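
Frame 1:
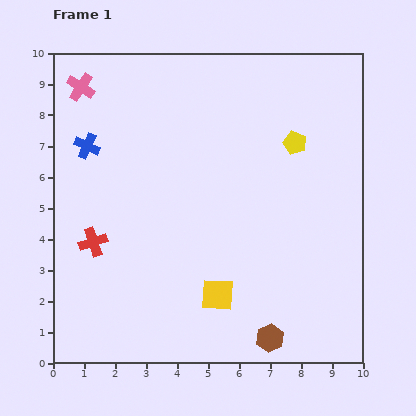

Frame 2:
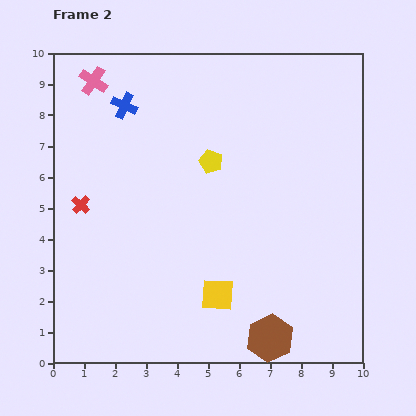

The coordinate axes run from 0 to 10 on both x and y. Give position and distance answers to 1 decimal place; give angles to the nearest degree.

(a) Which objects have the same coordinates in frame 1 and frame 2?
the brown hexagon, the yellow square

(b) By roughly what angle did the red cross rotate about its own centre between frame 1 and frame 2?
29° counter-clockwise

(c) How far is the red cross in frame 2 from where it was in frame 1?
1.3

The red cross moved from (1.3, 3.9) to (0.9, 5.1), a distance of √(0.4² + 1.2²) ≈ 1.3.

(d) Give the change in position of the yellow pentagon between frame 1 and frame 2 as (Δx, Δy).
(-2.7, -0.6)

The yellow pentagon was at (7.8, 7.1) in frame 1 and (5.1, 6.5) in frame 2.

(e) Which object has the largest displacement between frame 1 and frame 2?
the yellow pentagon

(moved 2.8; next 1.8)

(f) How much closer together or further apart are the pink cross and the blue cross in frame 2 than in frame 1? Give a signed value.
-0.6

Distance in frame 1: 1.9. Distance in frame 2: 1.3.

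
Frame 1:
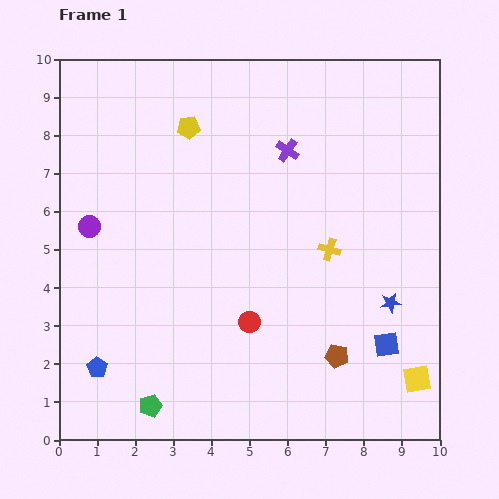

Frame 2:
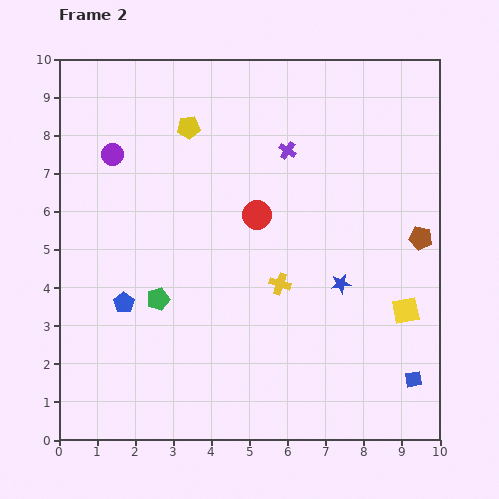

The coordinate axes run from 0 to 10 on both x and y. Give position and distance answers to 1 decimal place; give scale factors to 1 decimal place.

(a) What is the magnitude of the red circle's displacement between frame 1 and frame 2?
2.8

The red circle moved from (5.0, 3.1) to (5.2, 5.9), a distance of √(0.2² + 2.8²) ≈ 2.8.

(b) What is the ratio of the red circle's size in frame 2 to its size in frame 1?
1.4×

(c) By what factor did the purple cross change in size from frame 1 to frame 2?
0.8×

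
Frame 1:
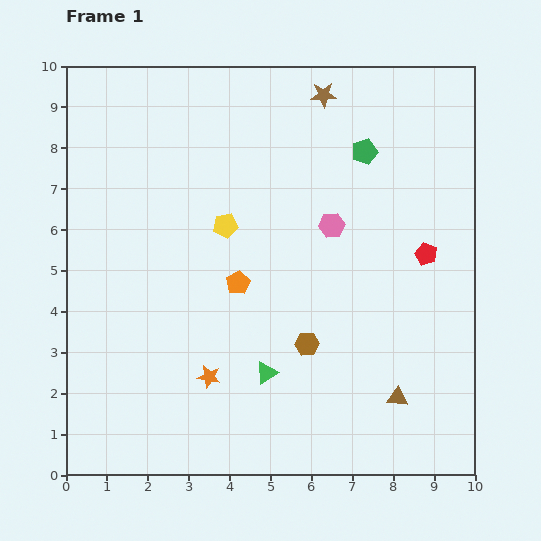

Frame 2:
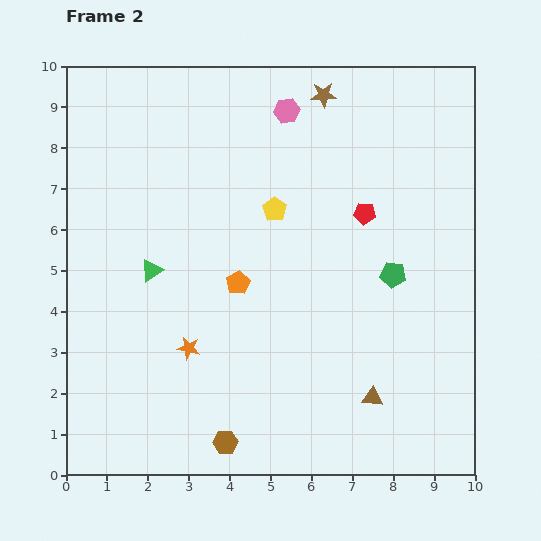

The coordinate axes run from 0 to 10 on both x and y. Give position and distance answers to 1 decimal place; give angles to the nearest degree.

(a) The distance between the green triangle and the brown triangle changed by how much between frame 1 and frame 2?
+2.9

Distance in frame 1: 3.3. Distance in frame 2: 6.2.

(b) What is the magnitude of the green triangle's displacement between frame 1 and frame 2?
3.8

The green triangle moved from (4.9, 2.5) to (2.1, 5.0), a distance of √(2.8² + 2.5²) ≈ 3.8.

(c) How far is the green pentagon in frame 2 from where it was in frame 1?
3.1

The green pentagon moved from (7.3, 7.9) to (8.0, 4.9), a distance of √(0.7² + 3.0²) ≈ 3.1.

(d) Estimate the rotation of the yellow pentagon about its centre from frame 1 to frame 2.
29° counter-clockwise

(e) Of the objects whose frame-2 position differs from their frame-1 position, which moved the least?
the brown triangle

(moved 0.6)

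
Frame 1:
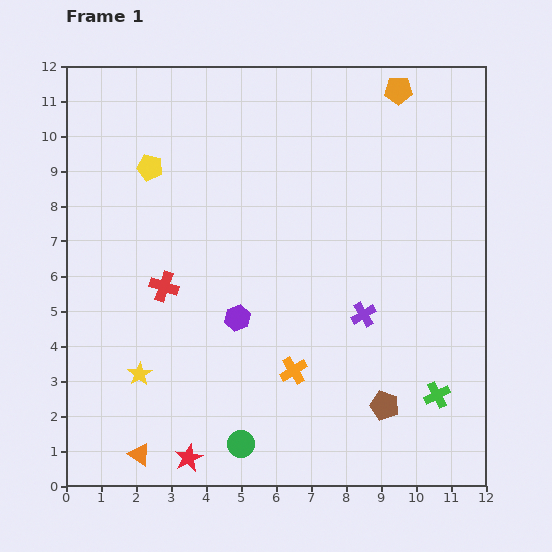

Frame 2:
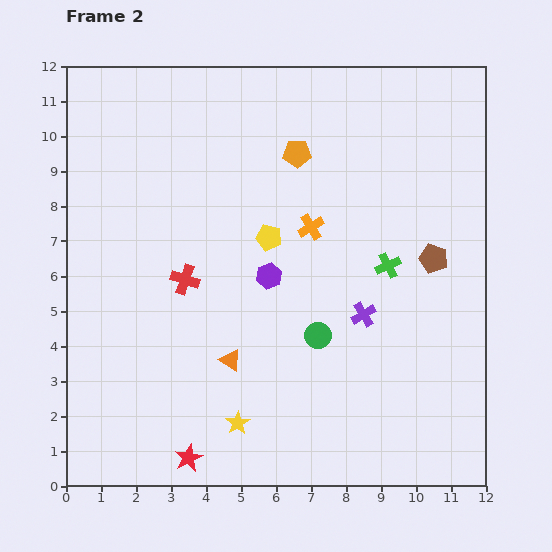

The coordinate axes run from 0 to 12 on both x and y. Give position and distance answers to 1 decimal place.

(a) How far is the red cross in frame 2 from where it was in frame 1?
0.6

The red cross moved from (2.8, 5.7) to (3.4, 5.9), a distance of √(0.6² + 0.2²) ≈ 0.6.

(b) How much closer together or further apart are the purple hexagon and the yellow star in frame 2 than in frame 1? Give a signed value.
+1.1

Distance in frame 1: 3.2. Distance in frame 2: 4.3.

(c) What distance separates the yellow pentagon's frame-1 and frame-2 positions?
3.9

The yellow pentagon moved from (2.4, 9.1) to (5.8, 7.1), a distance of √(3.4² + 2.0²) ≈ 3.9.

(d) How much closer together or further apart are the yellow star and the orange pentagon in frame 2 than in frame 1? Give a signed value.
-3.1

Distance in frame 1: 11.0. Distance in frame 2: 7.9.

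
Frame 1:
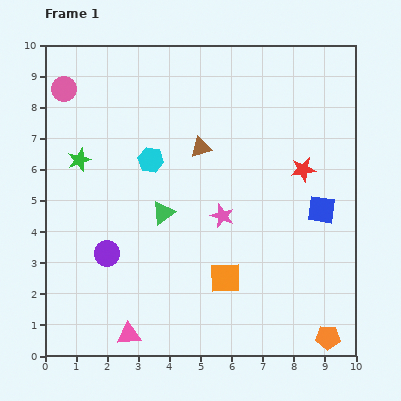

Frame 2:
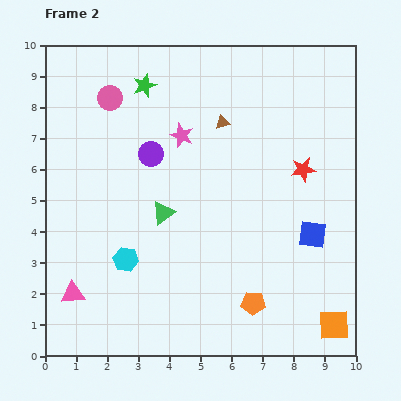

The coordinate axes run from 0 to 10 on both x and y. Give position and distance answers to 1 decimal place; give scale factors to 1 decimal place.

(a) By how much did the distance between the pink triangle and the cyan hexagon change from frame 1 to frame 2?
-3.6

Distance in frame 1: 5.6. Distance in frame 2: 2.0.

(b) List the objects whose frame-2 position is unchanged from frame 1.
the green triangle, the red star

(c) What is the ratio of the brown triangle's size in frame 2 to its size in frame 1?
0.7×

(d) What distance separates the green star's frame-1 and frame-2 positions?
3.2

The green star moved from (1.1, 6.3) to (3.2, 8.7), a distance of √(2.1² + 2.4²) ≈ 3.2.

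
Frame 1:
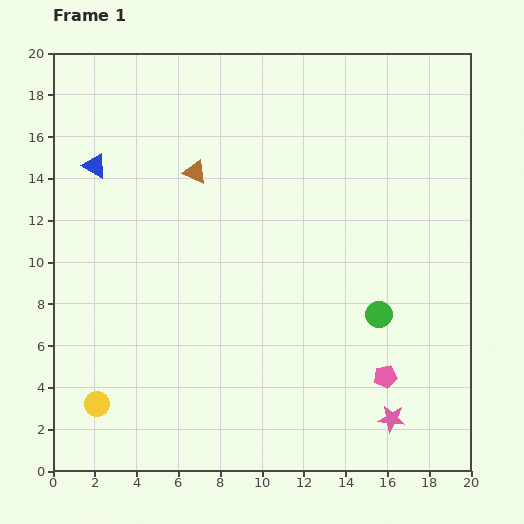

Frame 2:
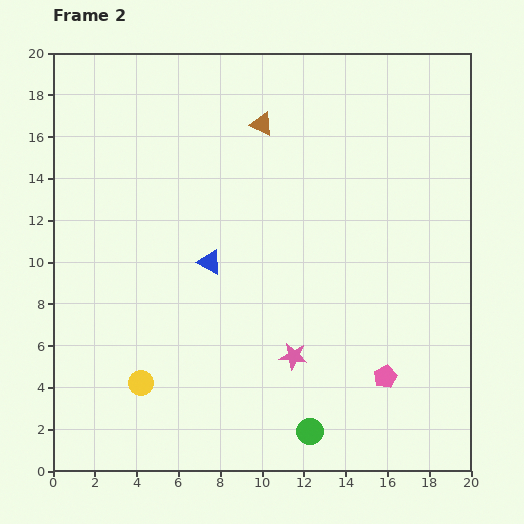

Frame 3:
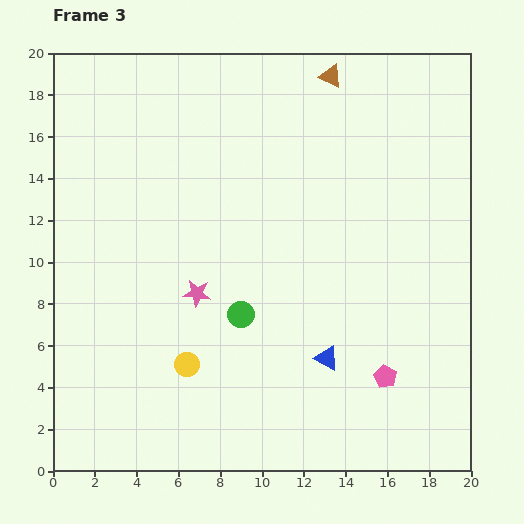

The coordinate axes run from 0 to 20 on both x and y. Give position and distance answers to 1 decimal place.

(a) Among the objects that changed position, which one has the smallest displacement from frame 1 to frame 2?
the yellow circle

(moved 2.3)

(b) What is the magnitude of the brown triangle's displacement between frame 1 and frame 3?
8.0

The brown triangle moved from (6.8, 14.3) to (13.3, 18.9), a distance of √(6.5² + 4.6²) ≈ 8.0.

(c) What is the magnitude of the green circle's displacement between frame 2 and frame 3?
6.5

The green circle moved from (12.3, 1.9) to (9.0, 7.5), a distance of √(3.3² + 5.6²) ≈ 6.5.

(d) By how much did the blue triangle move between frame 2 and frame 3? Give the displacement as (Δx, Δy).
(5.6, -4.6)

The blue triangle was at (7.5, 10.0) in frame 2 and (13.1, 5.4) in frame 3.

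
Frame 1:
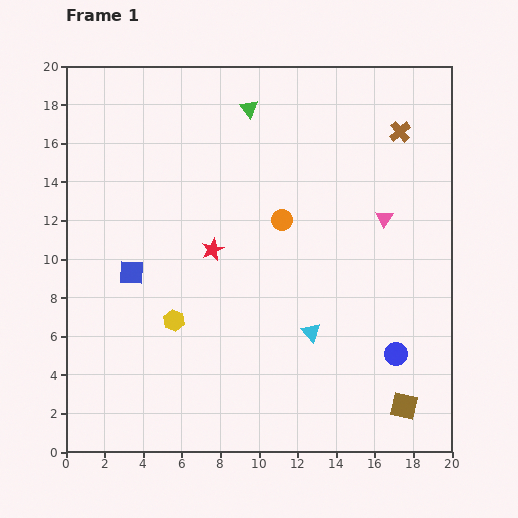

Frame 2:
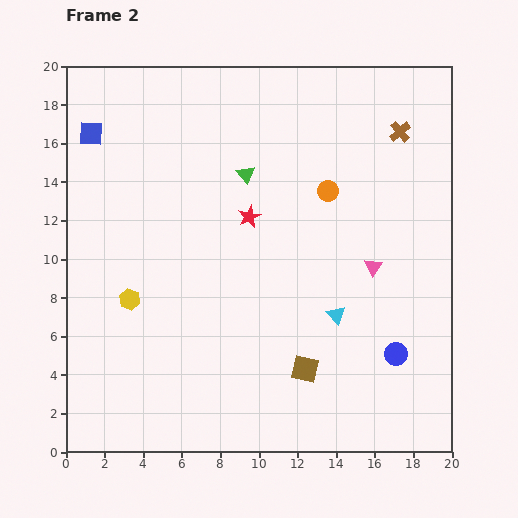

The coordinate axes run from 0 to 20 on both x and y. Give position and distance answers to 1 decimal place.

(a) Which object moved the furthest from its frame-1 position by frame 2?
the blue square

(moved 7.5; next 5.4)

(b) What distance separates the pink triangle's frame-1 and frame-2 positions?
2.6

The pink triangle moved from (16.5, 12.1) to (15.9, 9.6), a distance of √(0.6² + 2.5²) ≈ 2.6.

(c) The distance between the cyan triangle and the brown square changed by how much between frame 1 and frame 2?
-2.9

Distance in frame 1: 6.1. Distance in frame 2: 3.2.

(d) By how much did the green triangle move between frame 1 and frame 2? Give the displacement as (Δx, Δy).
(-0.2, -3.4)

The green triangle was at (9.5, 17.8) in frame 1 and (9.3, 14.4) in frame 2.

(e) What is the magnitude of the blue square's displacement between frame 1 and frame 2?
7.5

The blue square moved from (3.4, 9.3) to (1.3, 16.5), a distance of √(2.1² + 7.2²) ≈ 7.5.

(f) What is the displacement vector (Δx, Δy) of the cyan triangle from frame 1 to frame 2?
(1.3, 0.9)

The cyan triangle was at (12.7, 6.2) in frame 1 and (14.0, 7.1) in frame 2.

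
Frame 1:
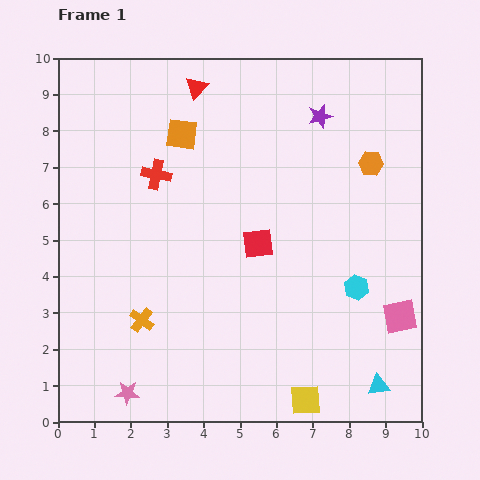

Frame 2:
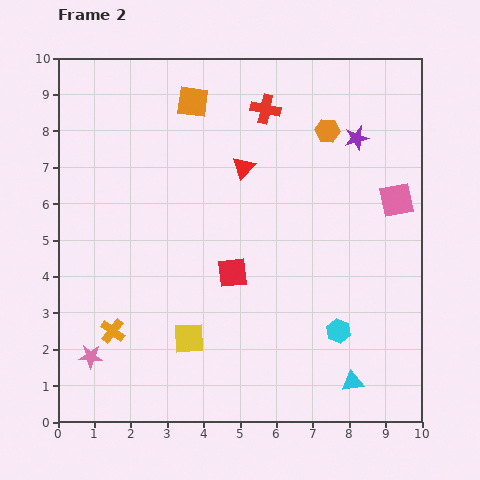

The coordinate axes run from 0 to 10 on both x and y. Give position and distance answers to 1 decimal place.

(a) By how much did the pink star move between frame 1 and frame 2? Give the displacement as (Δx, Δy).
(-1.0, 1.0)

The pink star was at (1.9, 0.8) in frame 1 and (0.9, 1.8) in frame 2.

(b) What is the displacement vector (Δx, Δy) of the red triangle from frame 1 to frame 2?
(1.3, -2.2)

The red triangle was at (3.8, 9.2) in frame 1 and (5.1, 7.0) in frame 2.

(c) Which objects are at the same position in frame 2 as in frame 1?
none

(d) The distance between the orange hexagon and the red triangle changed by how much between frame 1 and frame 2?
-2.7

Distance in frame 1: 5.2. Distance in frame 2: 2.5.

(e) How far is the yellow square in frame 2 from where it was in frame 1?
3.6

The yellow square moved from (6.8, 0.6) to (3.6, 2.3), a distance of √(3.2² + 1.7²) ≈ 3.6.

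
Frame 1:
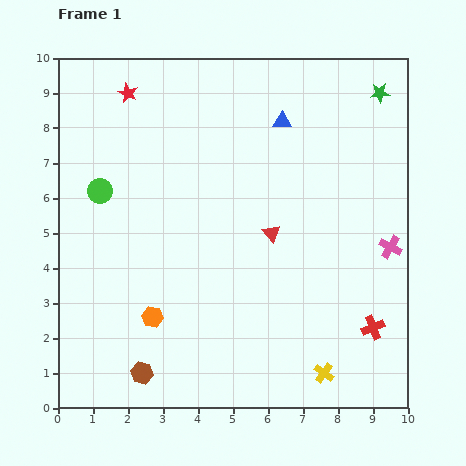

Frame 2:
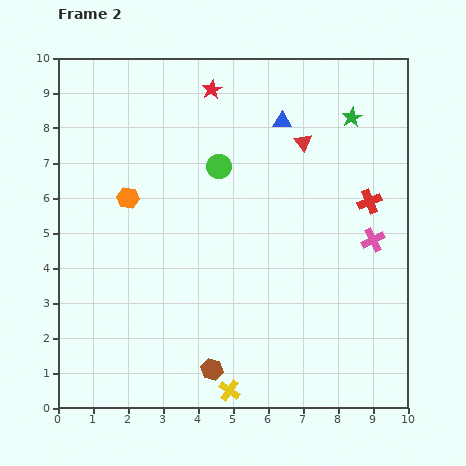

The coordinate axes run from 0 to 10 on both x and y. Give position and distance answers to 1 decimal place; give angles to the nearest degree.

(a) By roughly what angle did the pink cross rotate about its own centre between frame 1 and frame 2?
34° clockwise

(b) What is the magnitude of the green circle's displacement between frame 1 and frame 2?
3.5

The green circle moved from (1.2, 6.2) to (4.6, 6.9), a distance of √(3.4² + 0.7²) ≈ 3.5.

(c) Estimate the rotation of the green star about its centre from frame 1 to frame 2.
24° counter-clockwise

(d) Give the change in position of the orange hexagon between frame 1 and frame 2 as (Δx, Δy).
(-0.7, 3.4)

The orange hexagon was at (2.7, 2.6) in frame 1 and (2.0, 6.0) in frame 2.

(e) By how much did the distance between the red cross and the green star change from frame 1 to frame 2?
-4.2

Distance in frame 1: 6.7. Distance in frame 2: 2.5.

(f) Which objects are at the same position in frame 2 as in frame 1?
the blue triangle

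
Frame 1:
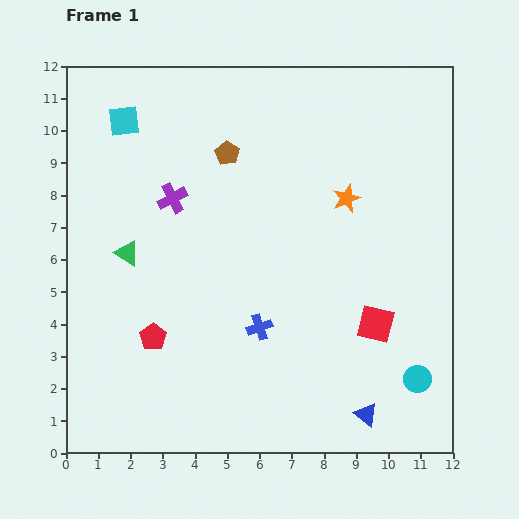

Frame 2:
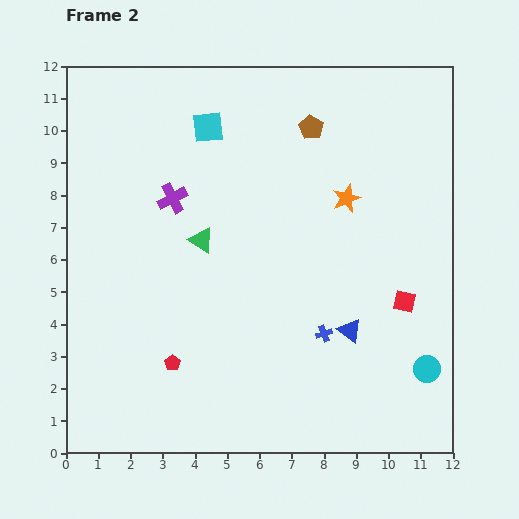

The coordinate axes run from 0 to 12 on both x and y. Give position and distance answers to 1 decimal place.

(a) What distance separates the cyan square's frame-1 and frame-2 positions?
2.6

The cyan square moved from (1.8, 10.3) to (4.4, 10.1), a distance of √(2.6² + 0.2²) ≈ 2.6.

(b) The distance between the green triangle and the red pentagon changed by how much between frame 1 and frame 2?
+1.2

Distance in frame 1: 2.7. Distance in frame 2: 3.9.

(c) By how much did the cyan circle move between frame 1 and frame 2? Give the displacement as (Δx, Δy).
(0.3, 0.3)

The cyan circle was at (10.9, 2.3) in frame 1 and (11.2, 2.6) in frame 2.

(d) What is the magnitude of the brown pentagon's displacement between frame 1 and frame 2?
2.7

The brown pentagon moved from (5.0, 9.3) to (7.6, 10.1), a distance of √(2.6² + 0.8²) ≈ 2.7.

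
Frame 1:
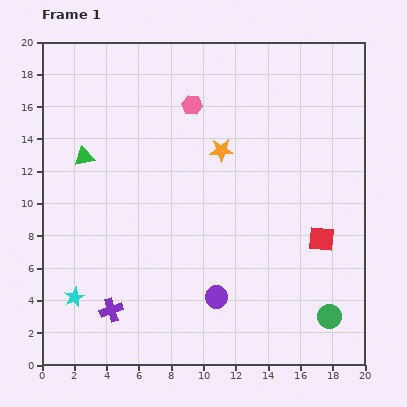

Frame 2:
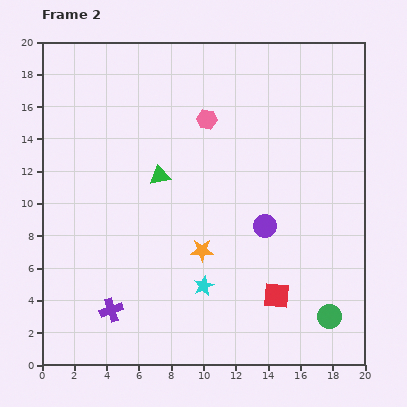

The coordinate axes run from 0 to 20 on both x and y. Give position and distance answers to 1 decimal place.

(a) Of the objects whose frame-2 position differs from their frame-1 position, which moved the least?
the pink hexagon

(moved 1.3)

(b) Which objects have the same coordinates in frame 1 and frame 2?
the green circle, the purple cross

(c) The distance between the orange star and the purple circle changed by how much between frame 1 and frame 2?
-4.9

Distance in frame 1: 9.1. Distance in frame 2: 4.2.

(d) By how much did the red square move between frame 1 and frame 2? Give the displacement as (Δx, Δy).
(-2.8, -3.5)

The red square was at (17.3, 7.8) in frame 1 and (14.5, 4.3) in frame 2.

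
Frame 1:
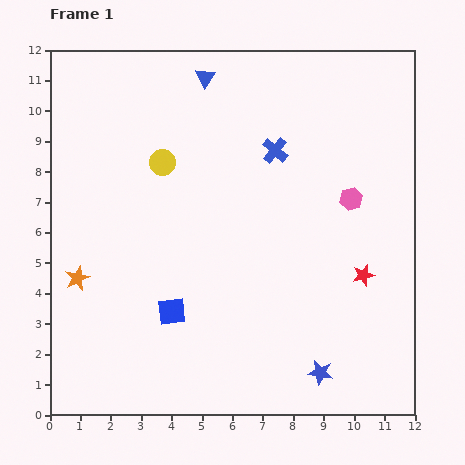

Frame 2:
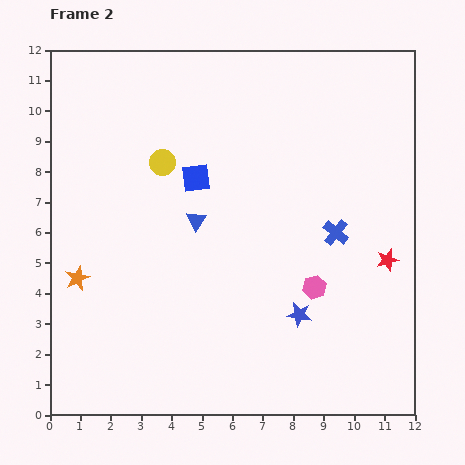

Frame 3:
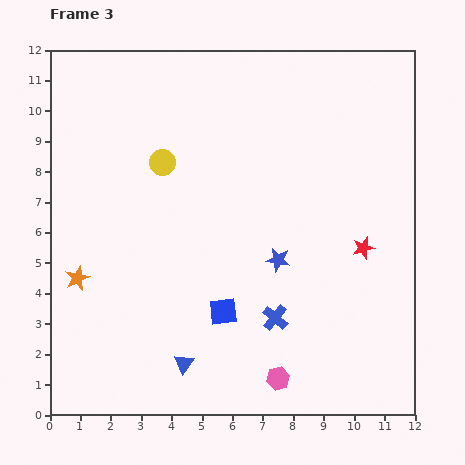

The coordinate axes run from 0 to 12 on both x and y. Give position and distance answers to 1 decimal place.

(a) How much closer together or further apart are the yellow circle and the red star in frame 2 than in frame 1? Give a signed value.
+0.5

Distance in frame 1: 7.6. Distance in frame 2: 8.1.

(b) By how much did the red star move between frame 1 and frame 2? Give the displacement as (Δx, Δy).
(0.8, 0.5)

The red star was at (10.3, 4.6) in frame 1 and (11.1, 5.1) in frame 2.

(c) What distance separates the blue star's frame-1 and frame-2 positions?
2.0

The blue star moved from (8.9, 1.4) to (8.2, 3.3), a distance of √(0.7² + 1.9²) ≈ 2.0.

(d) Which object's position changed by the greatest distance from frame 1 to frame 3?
the blue triangle

(moved 9.4; next 6.4)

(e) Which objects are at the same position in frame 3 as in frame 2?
the yellow circle, the orange star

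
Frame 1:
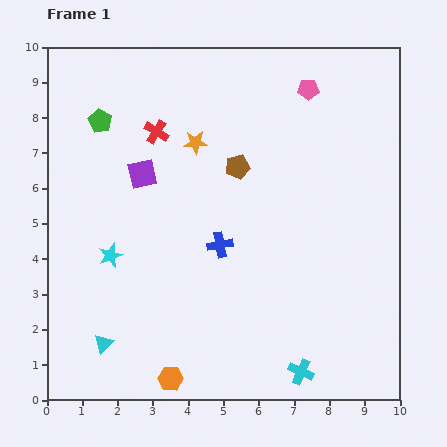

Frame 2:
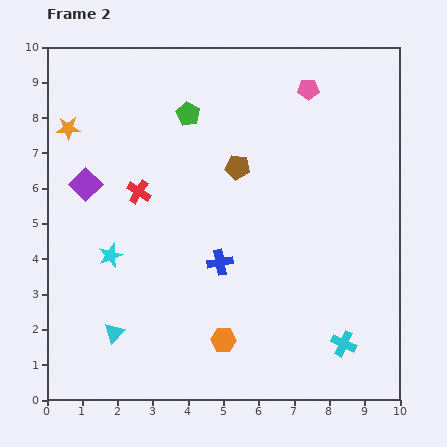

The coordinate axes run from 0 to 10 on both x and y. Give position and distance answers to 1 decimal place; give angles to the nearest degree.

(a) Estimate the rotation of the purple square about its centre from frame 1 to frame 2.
32° counter-clockwise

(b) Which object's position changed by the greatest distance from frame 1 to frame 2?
the orange star

(moved 3.6; next 2.5)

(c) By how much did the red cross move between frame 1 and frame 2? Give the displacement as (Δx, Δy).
(-0.5, -1.7)

The red cross was at (3.1, 7.6) in frame 1 and (2.6, 5.9) in frame 2.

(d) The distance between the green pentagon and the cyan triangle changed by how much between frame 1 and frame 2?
+0.2

Distance in frame 1: 6.3. Distance in frame 2: 6.5.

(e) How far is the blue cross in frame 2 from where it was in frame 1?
0.5

The blue cross moved from (4.9, 4.4) to (4.9, 3.9), a distance of √(0.0² + 0.5²) ≈ 0.5.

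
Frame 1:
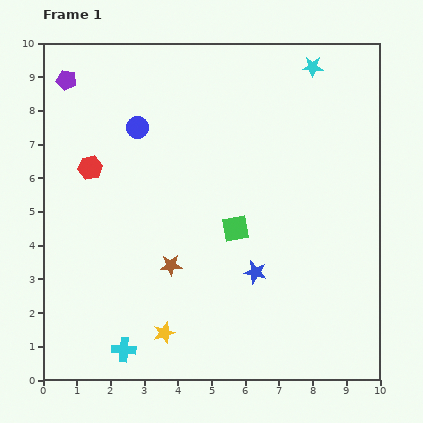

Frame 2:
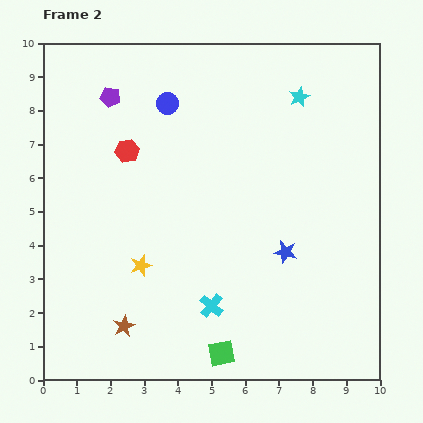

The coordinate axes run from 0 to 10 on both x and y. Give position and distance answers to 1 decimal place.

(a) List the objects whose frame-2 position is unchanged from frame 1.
none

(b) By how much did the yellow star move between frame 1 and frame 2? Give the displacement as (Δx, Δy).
(-0.7, 2.0)

The yellow star was at (3.6, 1.4) in frame 1 and (2.9, 3.4) in frame 2.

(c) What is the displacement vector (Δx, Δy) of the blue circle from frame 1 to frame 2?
(0.9, 0.7)

The blue circle was at (2.8, 7.5) in frame 1 and (3.7, 8.2) in frame 2.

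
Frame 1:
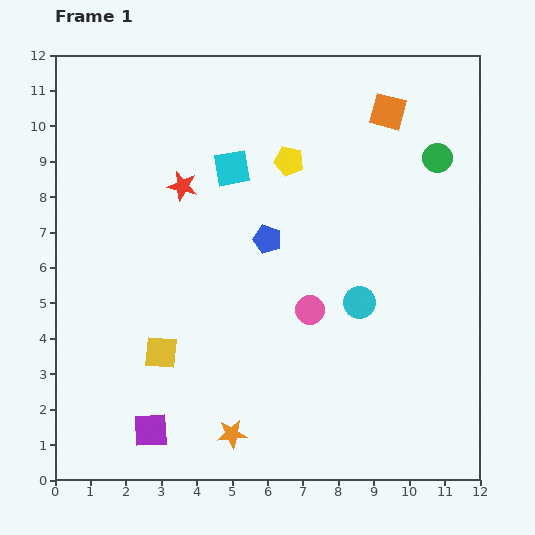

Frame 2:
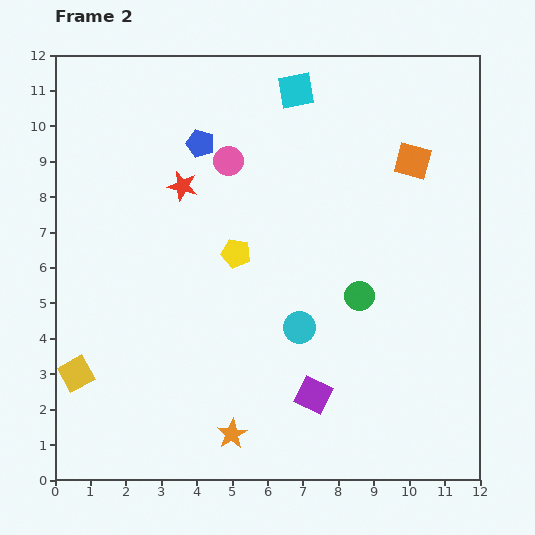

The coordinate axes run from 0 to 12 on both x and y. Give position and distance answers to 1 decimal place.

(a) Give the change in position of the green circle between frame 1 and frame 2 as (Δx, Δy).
(-2.2, -3.9)

The green circle was at (10.8, 9.1) in frame 1 and (8.6, 5.2) in frame 2.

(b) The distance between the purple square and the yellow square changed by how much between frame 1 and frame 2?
+4.5

Distance in frame 1: 2.2. Distance in frame 2: 6.7.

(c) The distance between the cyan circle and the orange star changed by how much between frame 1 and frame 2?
-1.6

Distance in frame 1: 5.2. Distance in frame 2: 3.6.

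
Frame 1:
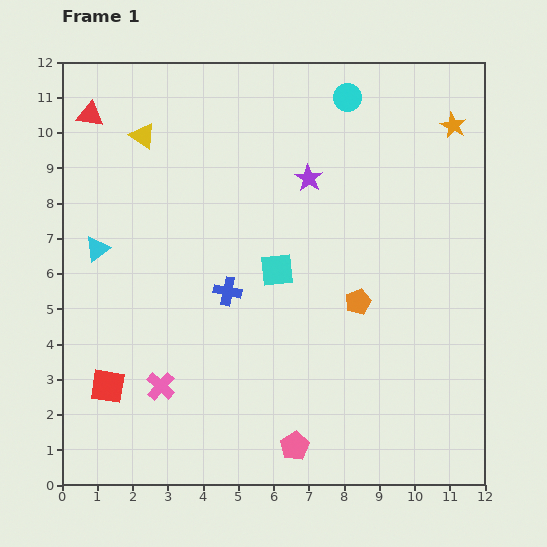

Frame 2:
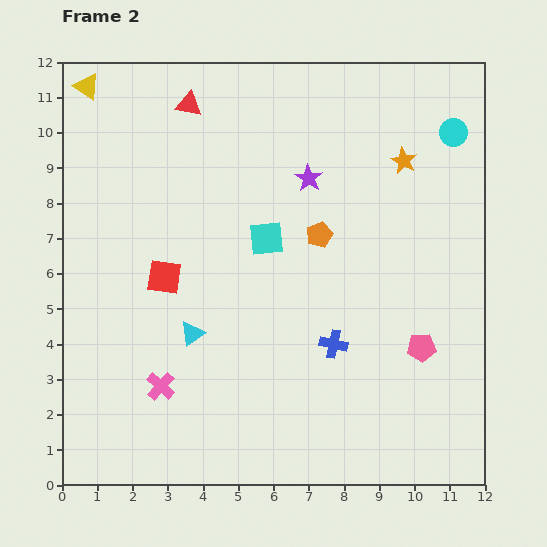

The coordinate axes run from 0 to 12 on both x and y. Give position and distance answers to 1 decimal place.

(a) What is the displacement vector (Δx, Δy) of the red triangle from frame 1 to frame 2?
(2.8, 0.3)

The red triangle was at (0.8, 10.5) in frame 1 and (3.6, 10.8) in frame 2.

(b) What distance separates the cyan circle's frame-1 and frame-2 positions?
3.2

The cyan circle moved from (8.1, 11.0) to (11.1, 10.0), a distance of √(3.0² + 1.0²) ≈ 3.2.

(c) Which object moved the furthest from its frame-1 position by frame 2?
the pink pentagon

(moved 4.6; next 3.6)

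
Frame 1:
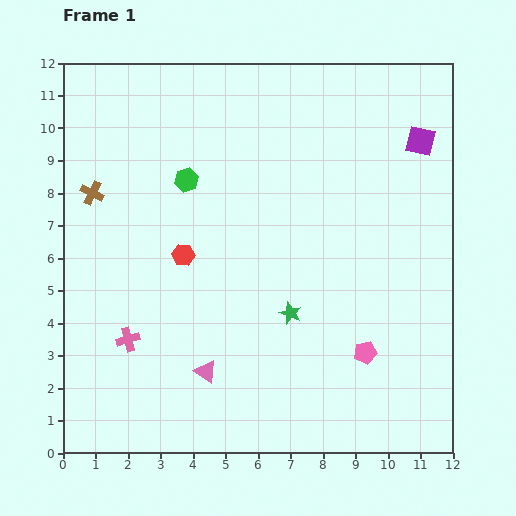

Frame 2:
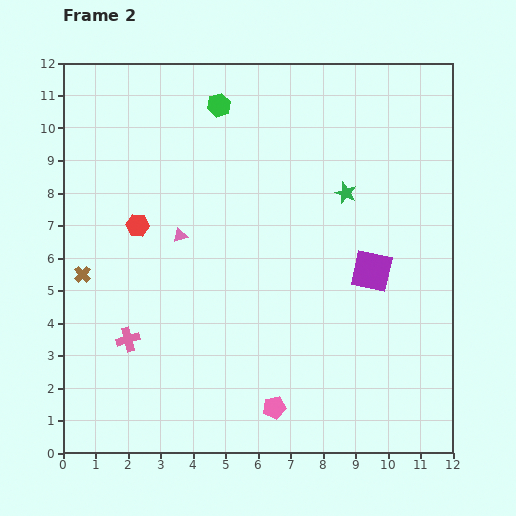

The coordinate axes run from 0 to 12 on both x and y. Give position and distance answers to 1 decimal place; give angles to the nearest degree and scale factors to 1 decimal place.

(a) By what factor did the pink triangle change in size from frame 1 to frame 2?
0.6×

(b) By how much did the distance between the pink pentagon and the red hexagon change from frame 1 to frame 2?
+0.6

Distance in frame 1: 6.4. Distance in frame 2: 7.0.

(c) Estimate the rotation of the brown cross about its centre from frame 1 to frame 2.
18° clockwise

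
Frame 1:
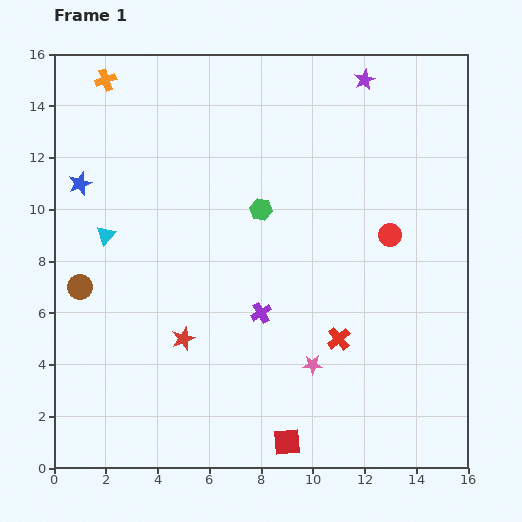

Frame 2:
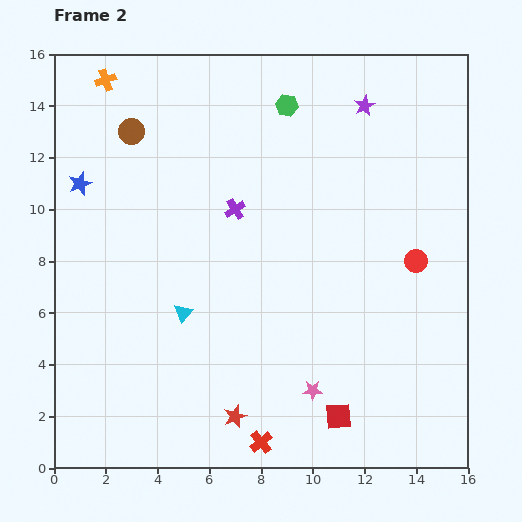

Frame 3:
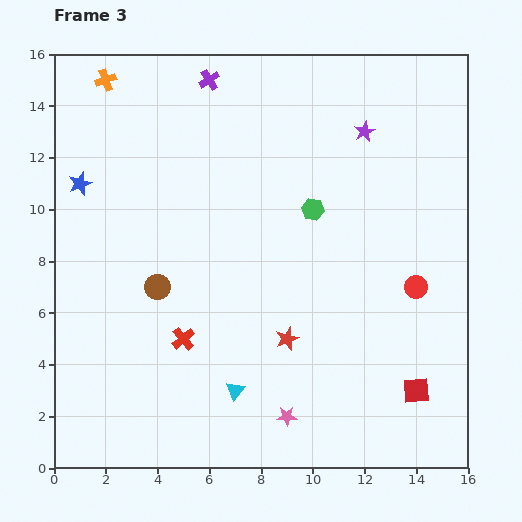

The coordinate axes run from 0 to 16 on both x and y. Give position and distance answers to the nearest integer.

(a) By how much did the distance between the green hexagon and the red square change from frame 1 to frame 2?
+3

Distance in frame 1: 9. Distance in frame 2: 12.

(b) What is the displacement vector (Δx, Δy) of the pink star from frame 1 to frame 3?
(-1, -2)

The pink star was at (10, 4) in frame 1 and (9, 2) in frame 3.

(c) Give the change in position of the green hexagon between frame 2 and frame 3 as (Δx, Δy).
(1, -4)

The green hexagon was at (9, 14) in frame 2 and (10, 10) in frame 3.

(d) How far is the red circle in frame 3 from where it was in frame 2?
1

The red circle moved from (14, 8) to (14, 7), a distance of √(0² + 1²) ≈ 1.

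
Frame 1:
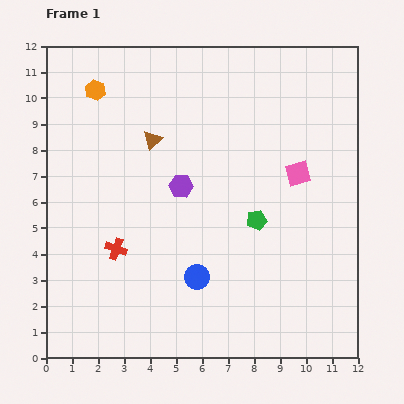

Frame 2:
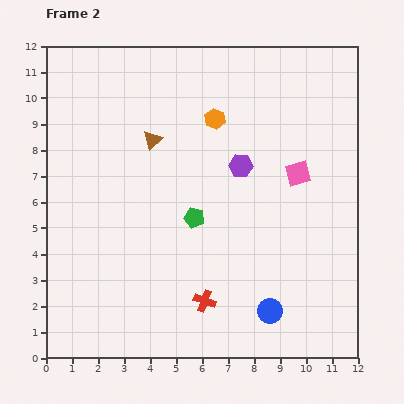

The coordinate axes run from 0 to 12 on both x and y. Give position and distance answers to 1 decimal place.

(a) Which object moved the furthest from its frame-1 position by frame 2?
the orange hexagon

(moved 4.7; next 3.9)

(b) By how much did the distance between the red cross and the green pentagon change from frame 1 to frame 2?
-2.3

Distance in frame 1: 5.5. Distance in frame 2: 3.2.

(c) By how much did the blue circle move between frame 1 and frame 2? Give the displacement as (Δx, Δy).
(2.8, -1.3)

The blue circle was at (5.8, 3.1) in frame 1 and (8.6, 1.8) in frame 2.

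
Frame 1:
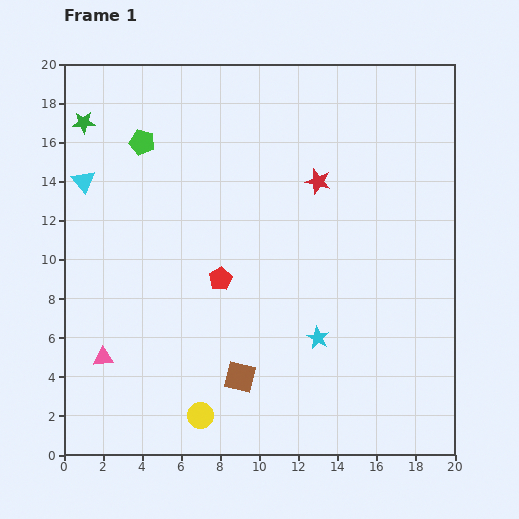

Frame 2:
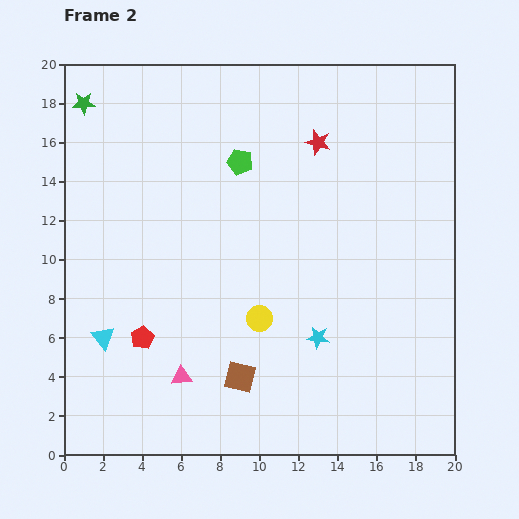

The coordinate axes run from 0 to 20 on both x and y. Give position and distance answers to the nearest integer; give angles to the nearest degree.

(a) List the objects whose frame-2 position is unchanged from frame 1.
the cyan star, the brown square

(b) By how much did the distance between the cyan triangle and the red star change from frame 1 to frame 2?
+3

Distance in frame 1: 12. Distance in frame 2: 15.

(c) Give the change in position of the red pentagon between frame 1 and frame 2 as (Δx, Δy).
(-4, -3)

The red pentagon was at (8, 9) in frame 1 and (4, 6) in frame 2.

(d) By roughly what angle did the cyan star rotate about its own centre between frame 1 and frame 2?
19° counter-clockwise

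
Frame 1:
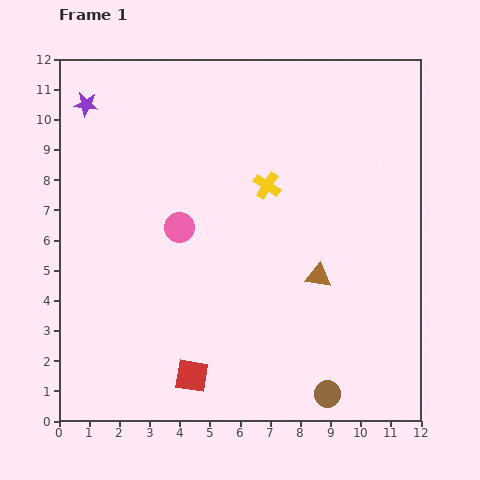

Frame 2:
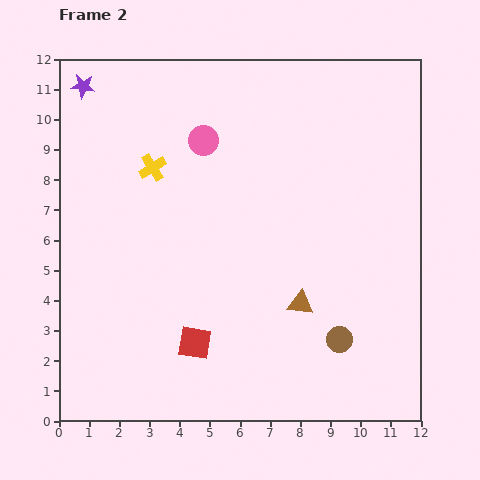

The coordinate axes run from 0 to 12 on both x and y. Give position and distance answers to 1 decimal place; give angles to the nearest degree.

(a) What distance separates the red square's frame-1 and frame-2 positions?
1.1

The red square moved from (4.4, 1.5) to (4.5, 2.6), a distance of √(0.1² + 1.1²) ≈ 1.1.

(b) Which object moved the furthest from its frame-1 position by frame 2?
the yellow cross

(moved 3.8; next 3.0)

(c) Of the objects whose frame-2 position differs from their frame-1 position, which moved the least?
the purple star

(moved 0.6)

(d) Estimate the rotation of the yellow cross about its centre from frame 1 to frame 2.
26° clockwise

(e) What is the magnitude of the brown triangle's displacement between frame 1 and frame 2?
1.1

The brown triangle moved from (8.6, 4.8) to (8.0, 3.9), a distance of √(0.6² + 0.9²) ≈ 1.1.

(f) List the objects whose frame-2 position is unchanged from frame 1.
none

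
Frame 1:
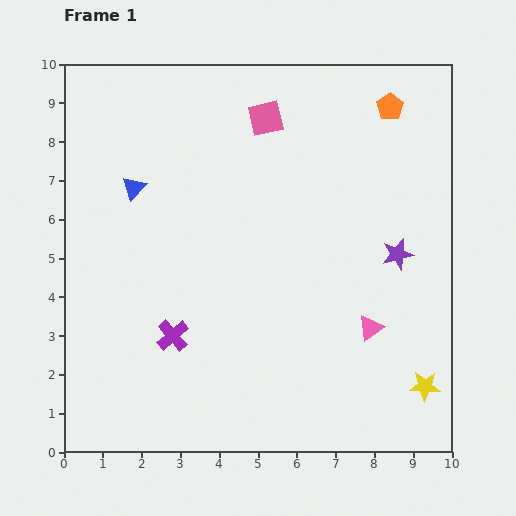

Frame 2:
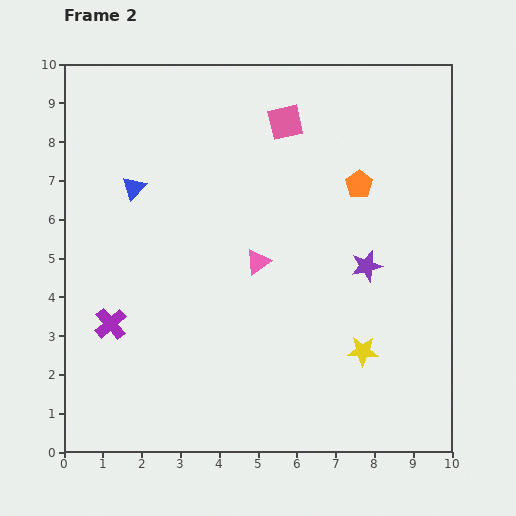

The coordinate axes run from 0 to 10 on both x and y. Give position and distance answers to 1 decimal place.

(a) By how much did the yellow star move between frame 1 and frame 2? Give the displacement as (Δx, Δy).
(-1.6, 0.9)

The yellow star was at (9.3, 1.7) in frame 1 and (7.7, 2.6) in frame 2.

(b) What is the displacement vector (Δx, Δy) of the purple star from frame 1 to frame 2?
(-0.8, -0.3)

The purple star was at (8.6, 5.1) in frame 1 and (7.8, 4.8) in frame 2.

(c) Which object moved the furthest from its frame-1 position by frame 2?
the pink triangle

(moved 3.4; next 2.2)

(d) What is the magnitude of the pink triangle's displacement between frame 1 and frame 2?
3.4

The pink triangle moved from (7.9, 3.2) to (5.0, 4.9), a distance of √(2.9² + 1.7²) ≈ 3.4.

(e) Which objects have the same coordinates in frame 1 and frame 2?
the blue triangle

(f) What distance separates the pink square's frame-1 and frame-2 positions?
0.5

The pink square moved from (5.2, 8.6) to (5.7, 8.5), a distance of √(0.5² + 0.1²) ≈ 0.5.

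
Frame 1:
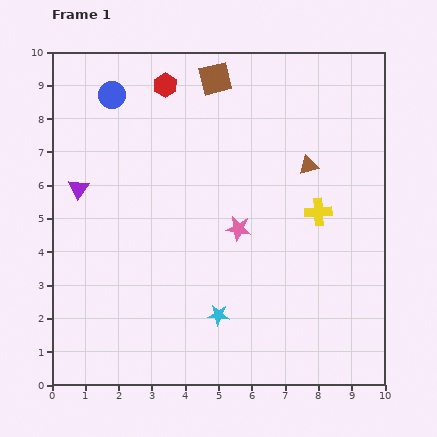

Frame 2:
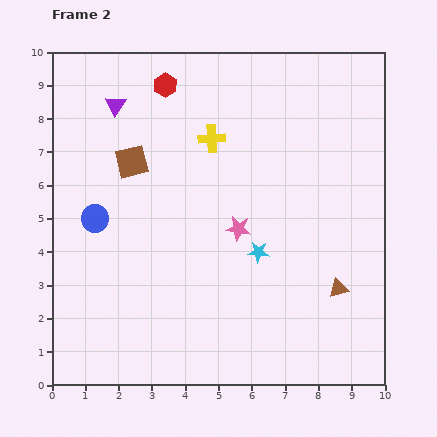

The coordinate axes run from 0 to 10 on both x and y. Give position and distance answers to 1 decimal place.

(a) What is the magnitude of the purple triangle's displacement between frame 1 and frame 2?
2.7

The purple triangle moved from (0.8, 5.9) to (1.9, 8.4), a distance of √(1.1² + 2.5²) ≈ 2.7.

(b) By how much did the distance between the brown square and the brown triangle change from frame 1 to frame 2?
+3.5

Distance in frame 1: 3.8. Distance in frame 2: 7.3.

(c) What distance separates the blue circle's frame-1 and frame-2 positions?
3.7

The blue circle moved from (1.8, 8.7) to (1.3, 5.0), a distance of √(0.5² + 3.7²) ≈ 3.7.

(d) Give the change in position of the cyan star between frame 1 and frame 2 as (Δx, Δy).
(1.2, 1.9)

The cyan star was at (5.0, 2.1) in frame 1 and (6.2, 4.0) in frame 2.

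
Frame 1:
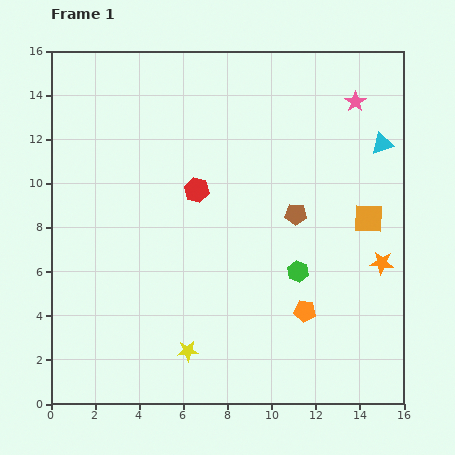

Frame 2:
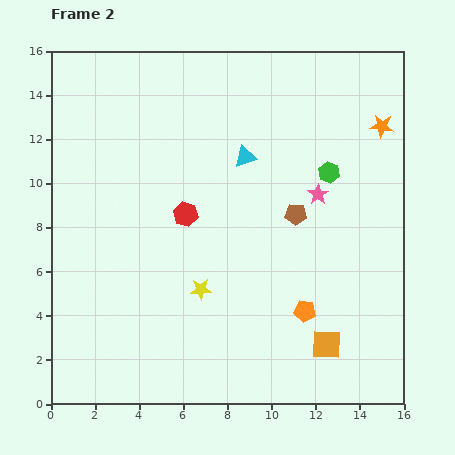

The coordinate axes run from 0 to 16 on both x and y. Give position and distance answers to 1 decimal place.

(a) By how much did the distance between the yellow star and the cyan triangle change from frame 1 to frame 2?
-6.6

Distance in frame 1: 12.9. Distance in frame 2: 6.3.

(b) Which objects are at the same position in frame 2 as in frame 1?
the brown pentagon, the orange pentagon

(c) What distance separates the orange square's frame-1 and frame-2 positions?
6.0

The orange square moved from (14.4, 8.4) to (12.5, 2.7), a distance of √(1.9² + 5.7²) ≈ 6.0.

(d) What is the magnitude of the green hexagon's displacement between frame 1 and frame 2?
4.7

The green hexagon moved from (11.2, 6.0) to (12.6, 10.5), a distance of √(1.4² + 4.5²) ≈ 4.7.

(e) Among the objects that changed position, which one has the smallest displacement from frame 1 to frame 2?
the red hexagon

(moved 1.2)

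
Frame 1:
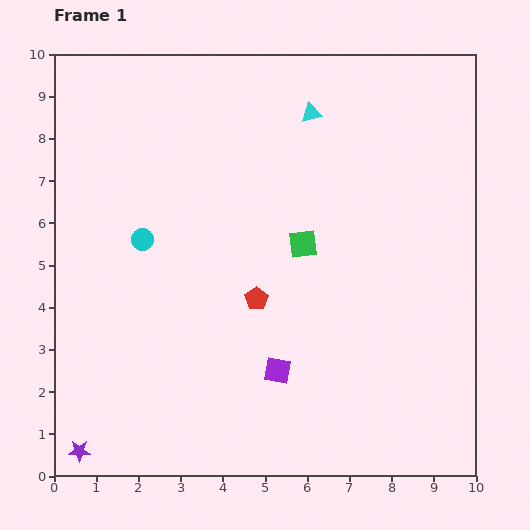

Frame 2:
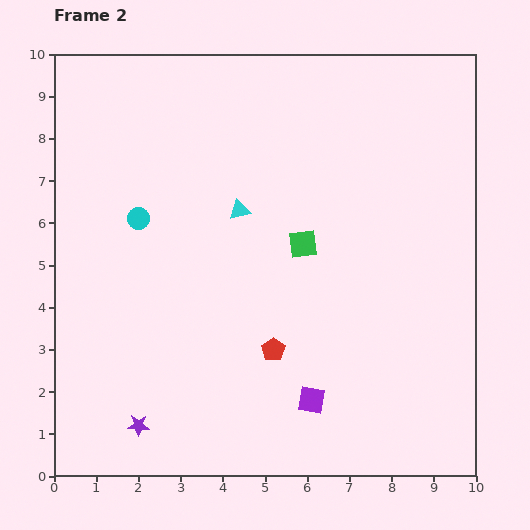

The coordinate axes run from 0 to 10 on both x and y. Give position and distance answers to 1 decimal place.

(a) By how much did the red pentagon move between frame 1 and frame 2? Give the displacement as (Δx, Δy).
(0.4, -1.2)

The red pentagon was at (4.8, 4.2) in frame 1 and (5.2, 3.0) in frame 2.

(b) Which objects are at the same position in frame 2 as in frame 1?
the green square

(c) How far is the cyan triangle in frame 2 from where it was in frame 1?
2.9

The cyan triangle moved from (6.1, 8.6) to (4.4, 6.3), a distance of √(1.7² + 2.3²) ≈ 2.9.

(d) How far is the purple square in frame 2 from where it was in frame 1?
1.1

The purple square moved from (5.3, 2.5) to (6.1, 1.8), a distance of √(0.8² + 0.7²) ≈ 1.1.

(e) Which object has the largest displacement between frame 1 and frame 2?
the cyan triangle

(moved 2.9; next 1.5)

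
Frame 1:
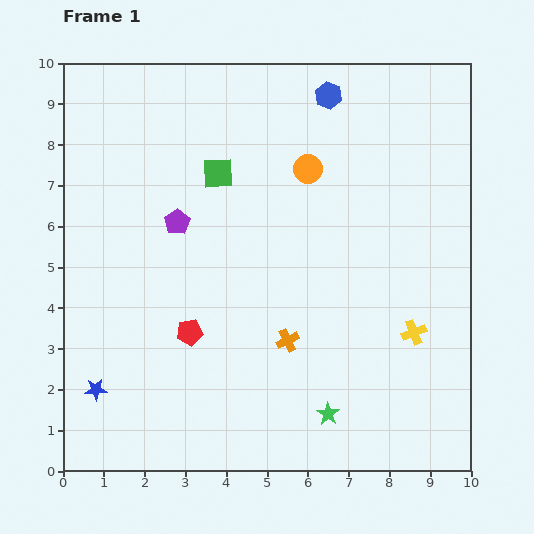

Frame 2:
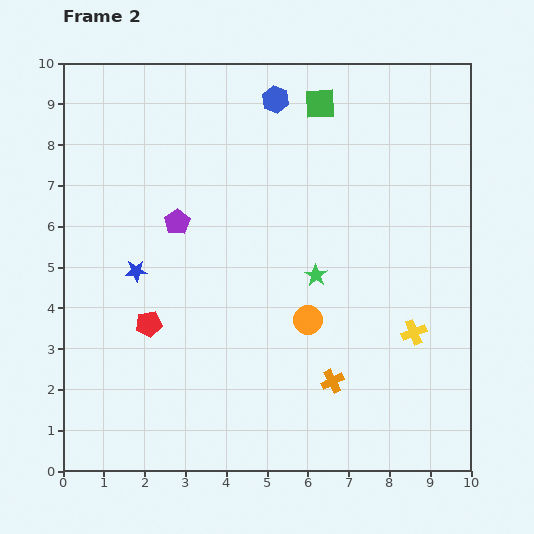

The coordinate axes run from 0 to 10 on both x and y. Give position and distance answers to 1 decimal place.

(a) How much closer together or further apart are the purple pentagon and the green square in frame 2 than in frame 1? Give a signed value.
+2.9

Distance in frame 1: 1.6. Distance in frame 2: 4.5.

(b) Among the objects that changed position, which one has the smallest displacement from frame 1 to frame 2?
the red pentagon

(moved 1.0)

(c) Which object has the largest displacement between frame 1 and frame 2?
the orange circle

(moved 3.7; next 3.4)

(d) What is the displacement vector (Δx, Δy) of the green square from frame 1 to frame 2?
(2.5, 1.7)

The green square was at (3.8, 7.3) in frame 1 and (6.3, 9.0) in frame 2.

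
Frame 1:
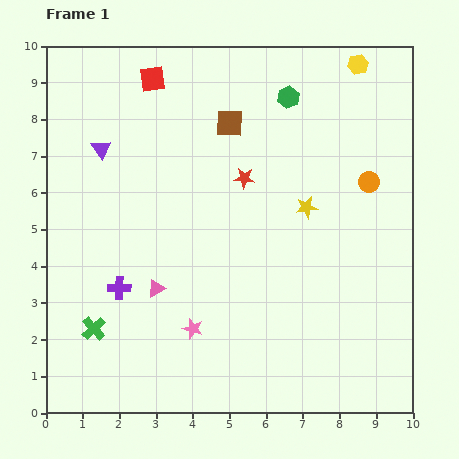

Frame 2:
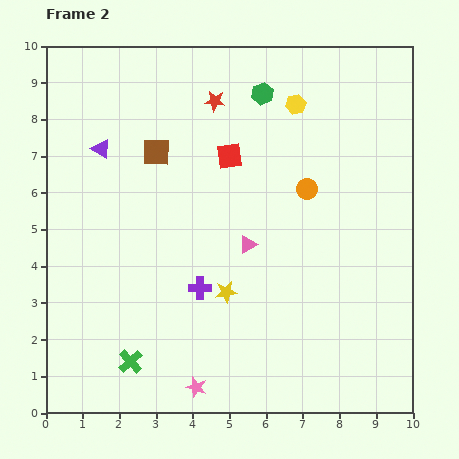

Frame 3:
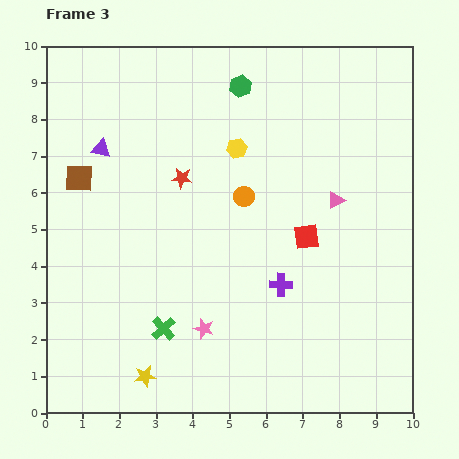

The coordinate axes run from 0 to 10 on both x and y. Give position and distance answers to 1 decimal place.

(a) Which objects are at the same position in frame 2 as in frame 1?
the purple triangle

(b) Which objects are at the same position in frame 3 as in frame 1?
the purple triangle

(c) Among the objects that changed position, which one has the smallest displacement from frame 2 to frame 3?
the green hexagon

(moved 0.6)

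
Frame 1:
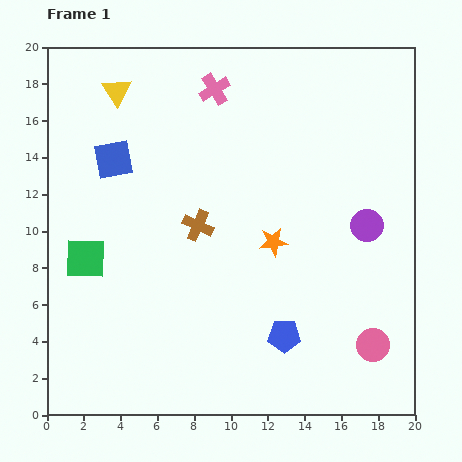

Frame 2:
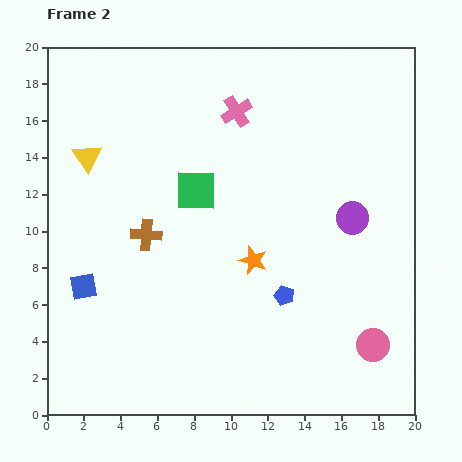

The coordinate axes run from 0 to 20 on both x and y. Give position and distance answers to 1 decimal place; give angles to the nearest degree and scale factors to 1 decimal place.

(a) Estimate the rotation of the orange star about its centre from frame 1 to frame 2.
27° clockwise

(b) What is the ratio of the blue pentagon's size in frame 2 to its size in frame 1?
0.6×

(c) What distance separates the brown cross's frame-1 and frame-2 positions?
2.8

The brown cross moved from (8.2, 10.3) to (5.4, 9.8), a distance of √(2.8² + 0.5²) ≈ 2.8.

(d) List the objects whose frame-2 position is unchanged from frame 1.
the pink circle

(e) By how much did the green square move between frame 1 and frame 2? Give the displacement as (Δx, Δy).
(6.0, 3.7)

The green square was at (2.1, 8.5) in frame 1 and (8.1, 12.2) in frame 2.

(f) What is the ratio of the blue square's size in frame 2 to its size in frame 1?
0.7×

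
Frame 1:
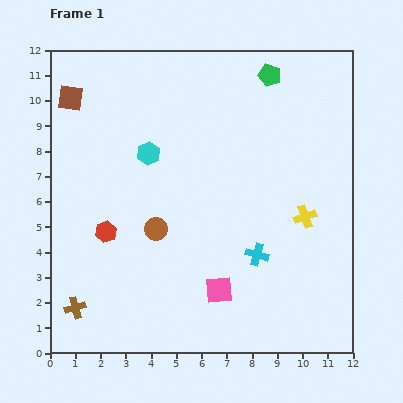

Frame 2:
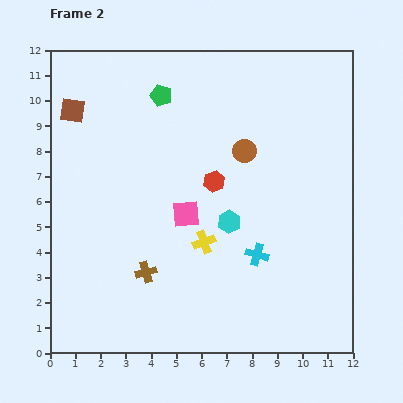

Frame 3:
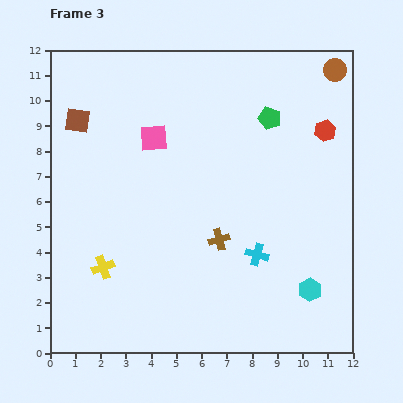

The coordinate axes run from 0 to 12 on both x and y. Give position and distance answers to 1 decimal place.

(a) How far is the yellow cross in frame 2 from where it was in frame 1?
4.1

The yellow cross moved from (10.1, 5.4) to (6.1, 4.4), a distance of √(4.0² + 1.0²) ≈ 4.1.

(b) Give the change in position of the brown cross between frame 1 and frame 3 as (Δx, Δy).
(5.7, 2.7)

The brown cross was at (1.0, 1.8) in frame 1 and (6.7, 4.5) in frame 3.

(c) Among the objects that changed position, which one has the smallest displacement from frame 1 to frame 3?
the brown square

(moved 0.9)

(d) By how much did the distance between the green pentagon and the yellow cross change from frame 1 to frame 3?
+3.1

Distance in frame 1: 5.8. Distance in frame 3: 8.9.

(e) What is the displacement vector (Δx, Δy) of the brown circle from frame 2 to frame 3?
(3.6, 3.2)

The brown circle was at (7.7, 8.0) in frame 2 and (11.3, 11.2) in frame 3.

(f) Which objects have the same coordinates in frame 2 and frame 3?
the cyan cross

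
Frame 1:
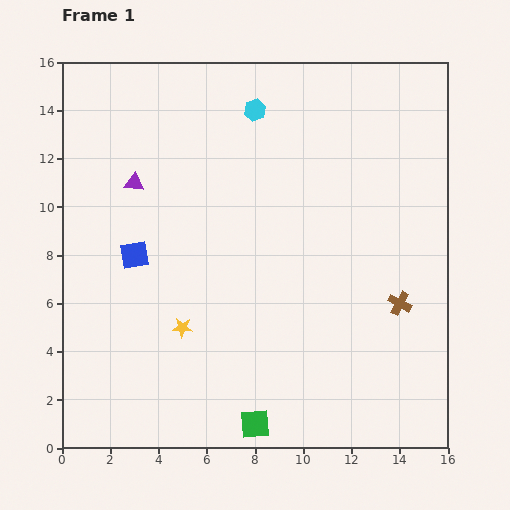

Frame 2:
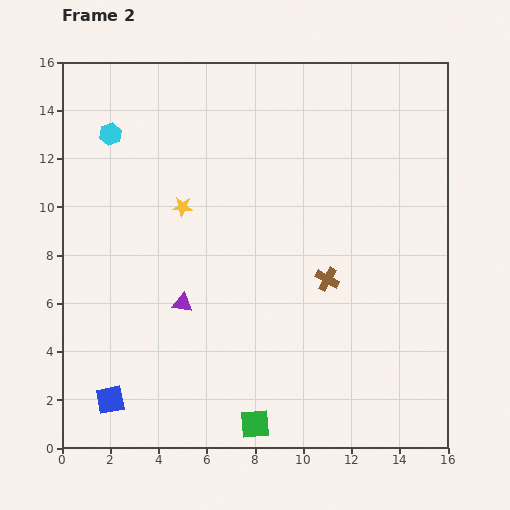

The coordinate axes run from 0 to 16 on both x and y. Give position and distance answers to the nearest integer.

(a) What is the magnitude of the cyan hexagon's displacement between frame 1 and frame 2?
6

The cyan hexagon moved from (8, 14) to (2, 13), a distance of √(6² + 1²) ≈ 6.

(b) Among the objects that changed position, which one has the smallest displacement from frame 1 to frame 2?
the brown cross

(moved 3)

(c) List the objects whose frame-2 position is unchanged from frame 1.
the green square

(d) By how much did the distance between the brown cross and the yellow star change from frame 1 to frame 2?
-2

Distance in frame 1: 9. Distance in frame 2: 7.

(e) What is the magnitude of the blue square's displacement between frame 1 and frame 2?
6

The blue square moved from (3, 8) to (2, 2), a distance of √(1² + 6²) ≈ 6.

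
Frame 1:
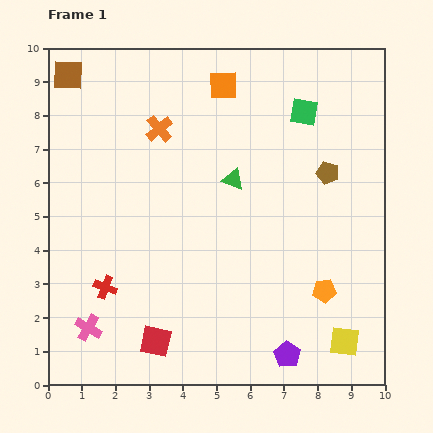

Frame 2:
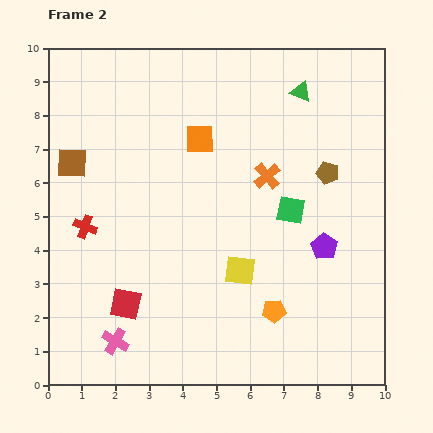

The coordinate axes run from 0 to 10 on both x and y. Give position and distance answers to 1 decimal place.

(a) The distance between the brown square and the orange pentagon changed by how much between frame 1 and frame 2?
-2.5

Distance in frame 1: 9.9. Distance in frame 2: 7.4.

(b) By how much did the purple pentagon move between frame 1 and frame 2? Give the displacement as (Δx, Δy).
(1.1, 3.2)

The purple pentagon was at (7.1, 0.9) in frame 1 and (8.2, 4.1) in frame 2.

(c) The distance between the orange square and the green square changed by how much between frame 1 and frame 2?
+0.9

Distance in frame 1: 2.5. Distance in frame 2: 3.4.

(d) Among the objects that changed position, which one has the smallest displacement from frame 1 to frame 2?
the pink cross

(moved 0.9)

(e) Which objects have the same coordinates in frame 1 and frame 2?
the brown pentagon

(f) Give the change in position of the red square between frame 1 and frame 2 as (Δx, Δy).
(-0.9, 1.1)

The red square was at (3.2, 1.3) in frame 1 and (2.3, 2.4) in frame 2.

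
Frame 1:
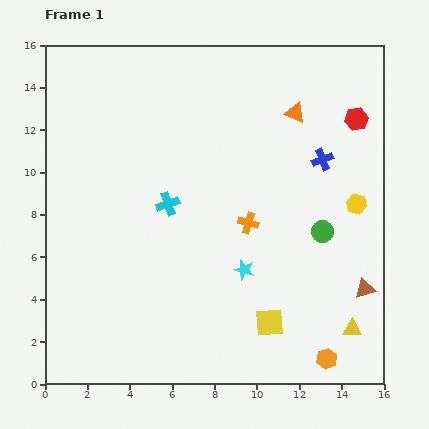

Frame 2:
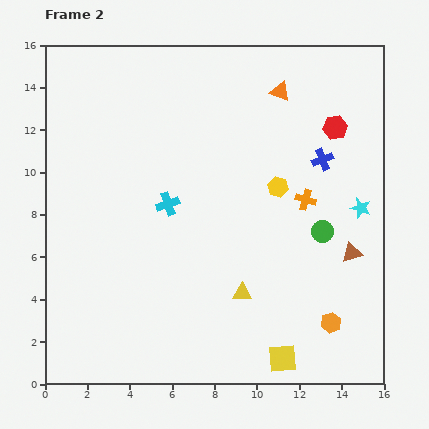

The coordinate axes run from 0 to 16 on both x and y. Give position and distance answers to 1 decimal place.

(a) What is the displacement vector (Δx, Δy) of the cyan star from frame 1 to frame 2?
(5.5, 2.9)

The cyan star was at (9.4, 5.4) in frame 1 and (14.9, 8.3) in frame 2.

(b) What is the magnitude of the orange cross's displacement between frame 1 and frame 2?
2.9

The orange cross moved from (9.6, 7.6) to (12.3, 8.7), a distance of √(2.7² + 1.1²) ≈ 2.9.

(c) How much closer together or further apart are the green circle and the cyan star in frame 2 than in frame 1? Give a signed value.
-2.0

Distance in frame 1: 4.1. Distance in frame 2: 2.1.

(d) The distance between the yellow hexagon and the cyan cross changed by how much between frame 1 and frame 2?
-3.6

Distance in frame 1: 8.9. Distance in frame 2: 5.3.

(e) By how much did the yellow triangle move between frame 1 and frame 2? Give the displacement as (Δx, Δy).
(-5.2, 1.7)

The yellow triangle was at (14.5, 2.6) in frame 1 and (9.3, 4.3) in frame 2.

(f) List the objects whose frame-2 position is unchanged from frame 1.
the cyan cross, the green circle, the blue cross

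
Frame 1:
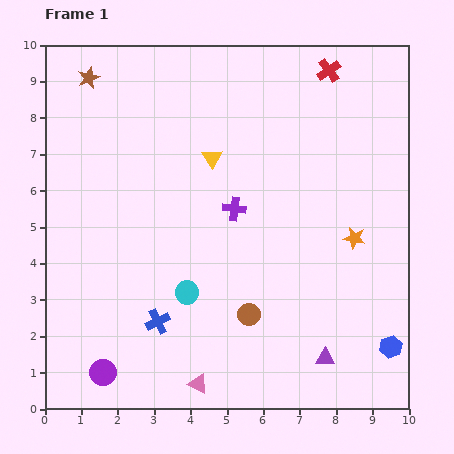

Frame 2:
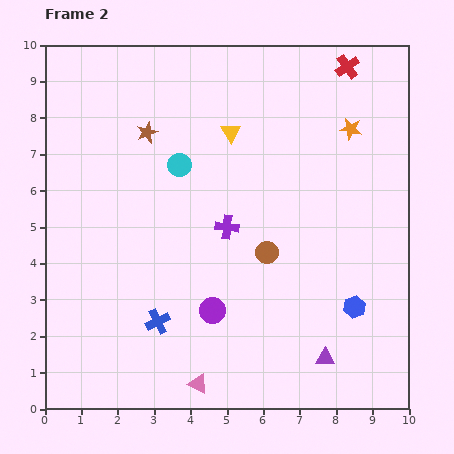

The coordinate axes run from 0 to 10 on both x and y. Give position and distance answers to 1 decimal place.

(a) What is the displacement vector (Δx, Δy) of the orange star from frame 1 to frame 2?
(-0.1, 3.0)

The orange star was at (8.5, 4.7) in frame 1 and (8.4, 7.7) in frame 2.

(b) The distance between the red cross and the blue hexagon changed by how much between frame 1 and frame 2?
-1.2

Distance in frame 1: 7.8. Distance in frame 2: 6.6.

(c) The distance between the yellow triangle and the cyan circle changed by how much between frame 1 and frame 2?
-2.1

Distance in frame 1: 3.8. Distance in frame 2: 1.7.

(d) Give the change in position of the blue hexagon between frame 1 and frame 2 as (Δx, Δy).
(-1.0, 1.1)

The blue hexagon was at (9.5, 1.7) in frame 1 and (8.5, 2.8) in frame 2.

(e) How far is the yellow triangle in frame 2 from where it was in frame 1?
0.9

The yellow triangle moved from (4.6, 6.9) to (5.1, 7.6), a distance of √(0.5² + 0.7²) ≈ 0.9.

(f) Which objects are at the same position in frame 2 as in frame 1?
the blue cross, the pink triangle, the purple triangle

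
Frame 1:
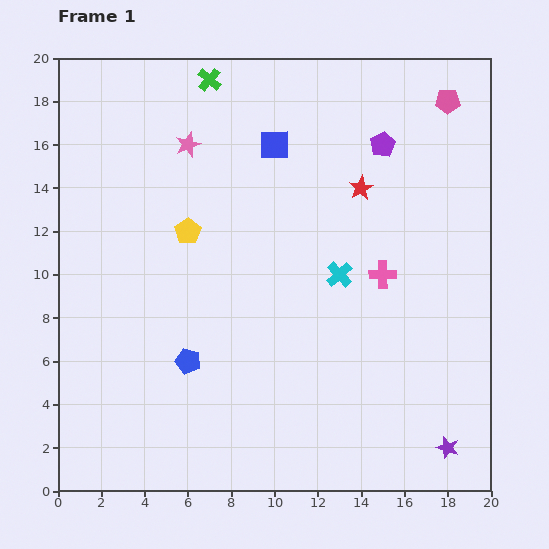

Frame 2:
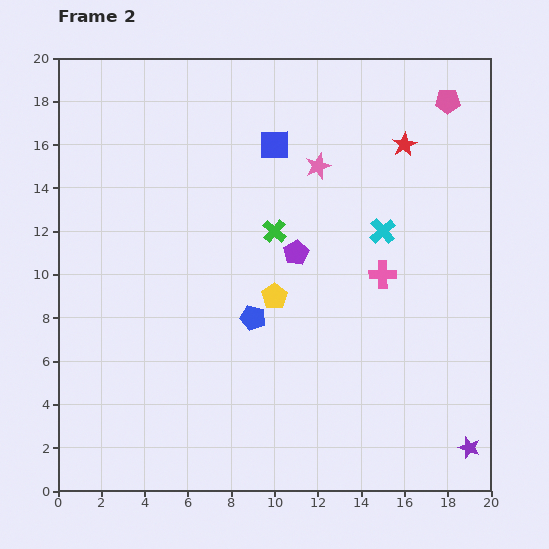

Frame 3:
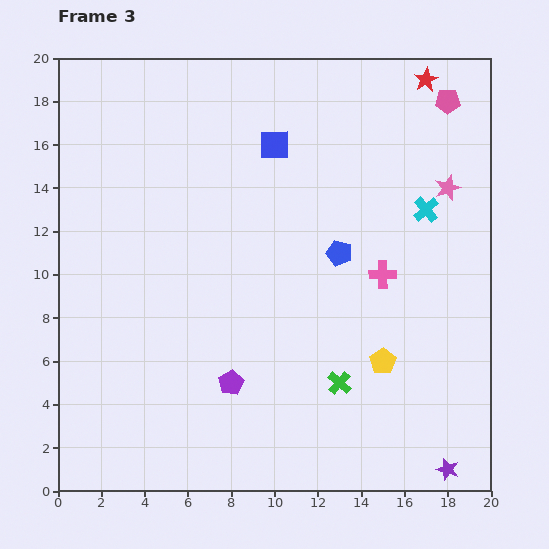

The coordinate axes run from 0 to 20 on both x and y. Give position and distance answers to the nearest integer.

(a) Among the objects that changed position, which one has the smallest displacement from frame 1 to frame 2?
the purple star

(moved 1)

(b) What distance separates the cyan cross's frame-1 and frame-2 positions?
3

The cyan cross moved from (13, 10) to (15, 12), a distance of √(2² + 2²) ≈ 3.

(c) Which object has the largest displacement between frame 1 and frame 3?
the green cross

(moved 15; next 13)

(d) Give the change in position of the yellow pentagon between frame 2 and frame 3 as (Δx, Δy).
(5, -3)

The yellow pentagon was at (10, 9) in frame 2 and (15, 6) in frame 3.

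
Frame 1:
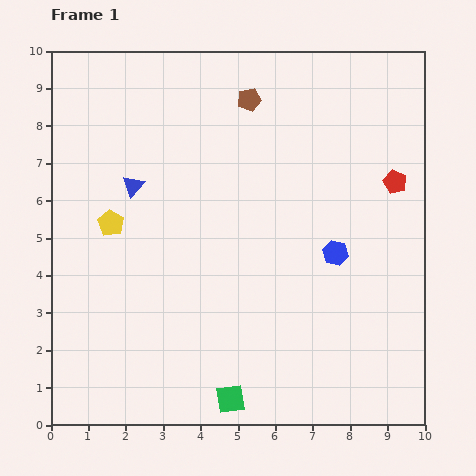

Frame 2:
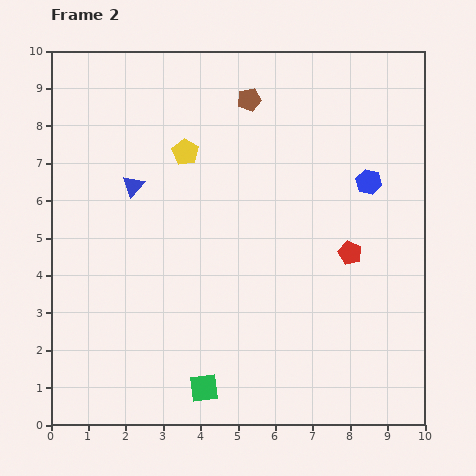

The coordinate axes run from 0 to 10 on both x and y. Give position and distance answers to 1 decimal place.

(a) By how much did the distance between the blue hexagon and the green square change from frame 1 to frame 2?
+2.2

Distance in frame 1: 4.8. Distance in frame 2: 7.0.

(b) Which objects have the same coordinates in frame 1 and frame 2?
the blue triangle, the brown pentagon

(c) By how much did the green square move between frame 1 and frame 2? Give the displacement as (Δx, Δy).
(-0.7, 0.3)

The green square was at (4.8, 0.7) in frame 1 and (4.1, 1.0) in frame 2.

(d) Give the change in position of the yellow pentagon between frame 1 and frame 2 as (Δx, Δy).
(2.0, 1.9)

The yellow pentagon was at (1.6, 5.4) in frame 1 and (3.6, 7.3) in frame 2.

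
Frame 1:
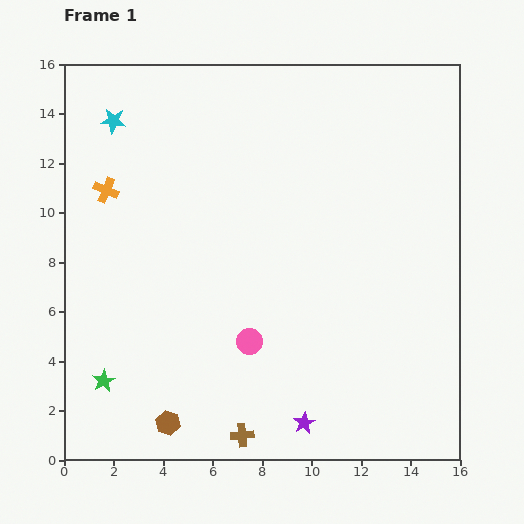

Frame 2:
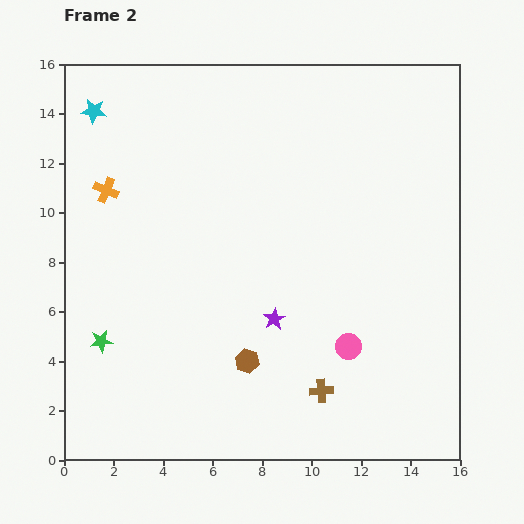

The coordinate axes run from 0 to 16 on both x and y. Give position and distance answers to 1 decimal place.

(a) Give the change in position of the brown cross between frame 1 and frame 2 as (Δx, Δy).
(3.2, 1.8)

The brown cross was at (7.2, 1.0) in frame 1 and (10.4, 2.8) in frame 2.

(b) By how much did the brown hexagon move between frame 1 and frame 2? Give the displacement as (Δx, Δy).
(3.2, 2.5)

The brown hexagon was at (4.2, 1.5) in frame 1 and (7.4, 4.0) in frame 2.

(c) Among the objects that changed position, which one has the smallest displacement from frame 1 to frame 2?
the cyan star

(moved 0.9)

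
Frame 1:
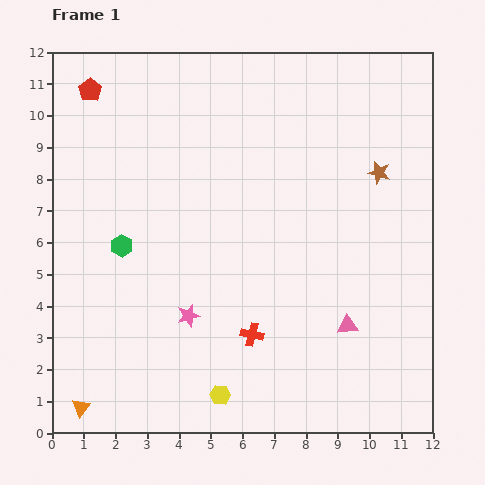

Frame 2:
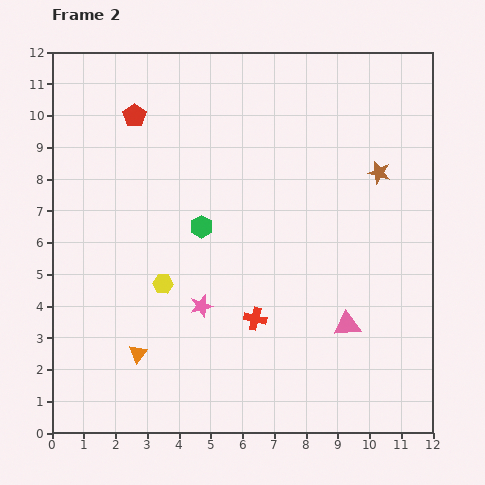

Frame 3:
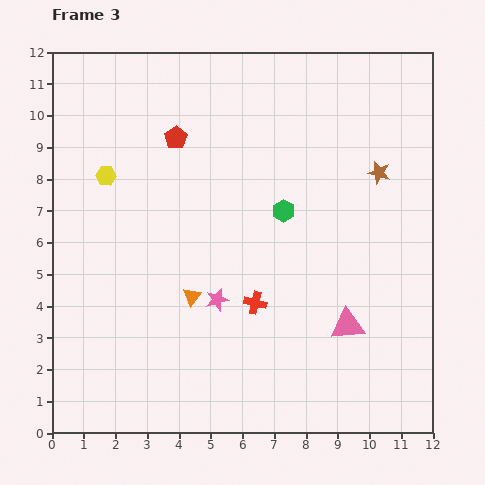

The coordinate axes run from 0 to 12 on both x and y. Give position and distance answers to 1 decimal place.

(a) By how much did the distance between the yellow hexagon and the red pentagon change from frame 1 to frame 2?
-5.0

Distance in frame 1: 10.4. Distance in frame 2: 5.4.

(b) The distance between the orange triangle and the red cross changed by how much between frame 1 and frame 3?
-3.9

Distance in frame 1: 5.9. Distance in frame 3: 2.0.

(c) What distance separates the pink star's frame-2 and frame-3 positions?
0.5

The pink star moved from (4.7, 4.0) to (5.2, 4.2), a distance of √(0.5² + 0.2²) ≈ 0.5.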